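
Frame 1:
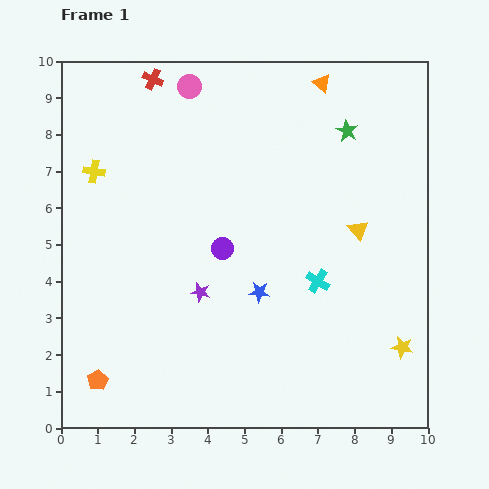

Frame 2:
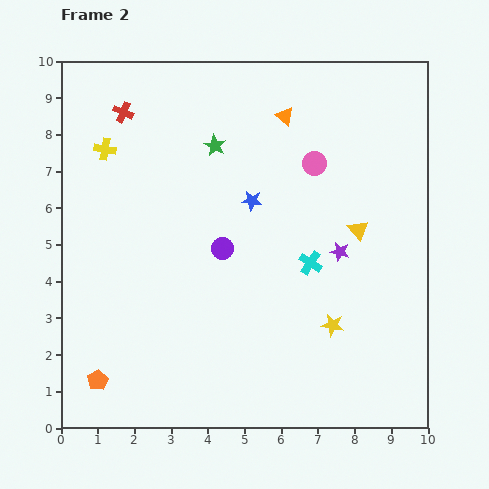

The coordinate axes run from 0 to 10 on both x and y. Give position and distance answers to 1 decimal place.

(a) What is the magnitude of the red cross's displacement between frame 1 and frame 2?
1.2

The red cross moved from (2.5, 9.5) to (1.7, 8.6), a distance of √(0.8² + 0.9²) ≈ 1.2.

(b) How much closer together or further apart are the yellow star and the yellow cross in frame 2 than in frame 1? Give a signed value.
-1.9

Distance in frame 1: 9.7. Distance in frame 2: 7.8.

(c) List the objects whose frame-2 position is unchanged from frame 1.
the yellow triangle, the orange pentagon, the purple circle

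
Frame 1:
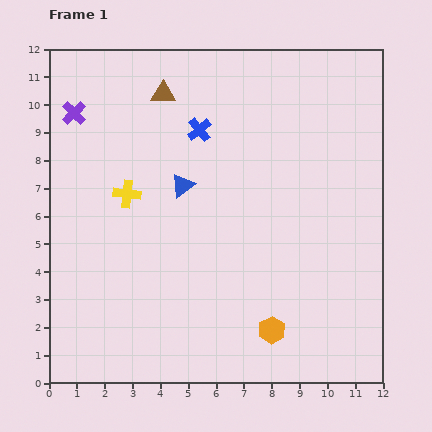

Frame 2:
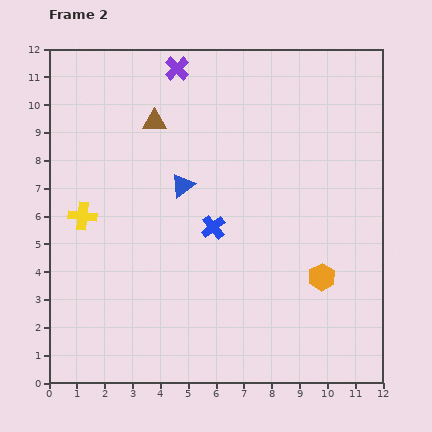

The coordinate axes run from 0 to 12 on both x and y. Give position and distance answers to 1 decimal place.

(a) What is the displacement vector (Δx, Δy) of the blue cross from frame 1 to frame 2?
(0.5, -3.5)

The blue cross was at (5.4, 9.1) in frame 1 and (5.9, 5.6) in frame 2.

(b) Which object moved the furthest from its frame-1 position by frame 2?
the purple cross

(moved 4.0; next 3.5)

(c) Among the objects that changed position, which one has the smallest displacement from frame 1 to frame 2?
the brown triangle

(moved 1.0)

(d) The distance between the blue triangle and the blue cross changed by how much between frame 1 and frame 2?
-0.2

Distance in frame 1: 2.1. Distance in frame 2: 1.9.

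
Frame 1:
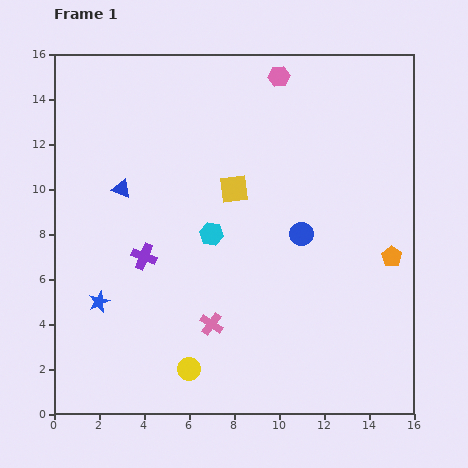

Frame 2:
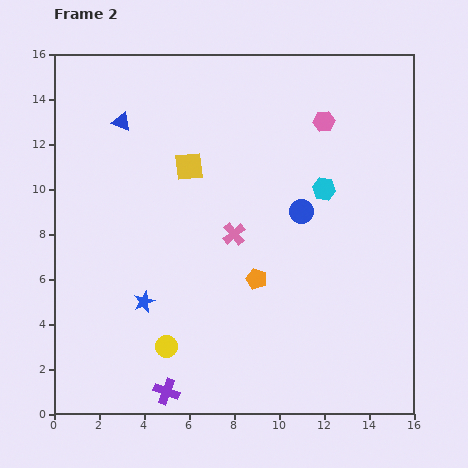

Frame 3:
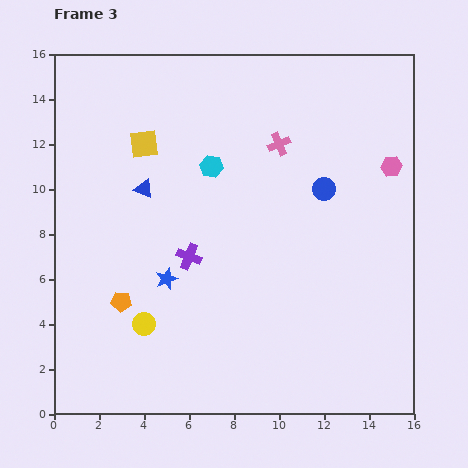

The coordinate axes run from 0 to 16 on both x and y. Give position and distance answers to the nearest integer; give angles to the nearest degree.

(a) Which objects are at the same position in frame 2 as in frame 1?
none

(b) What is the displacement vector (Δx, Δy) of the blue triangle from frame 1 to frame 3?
(1, 0)

The blue triangle was at (3, 10) in frame 1 and (4, 10) in frame 3.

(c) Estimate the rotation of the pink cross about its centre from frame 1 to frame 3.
31° clockwise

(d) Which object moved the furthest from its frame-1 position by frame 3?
the orange pentagon

(moved 12; next 9)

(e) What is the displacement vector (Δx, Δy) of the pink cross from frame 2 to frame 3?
(2, 4)

The pink cross was at (8, 8) in frame 2 and (10, 12) in frame 3.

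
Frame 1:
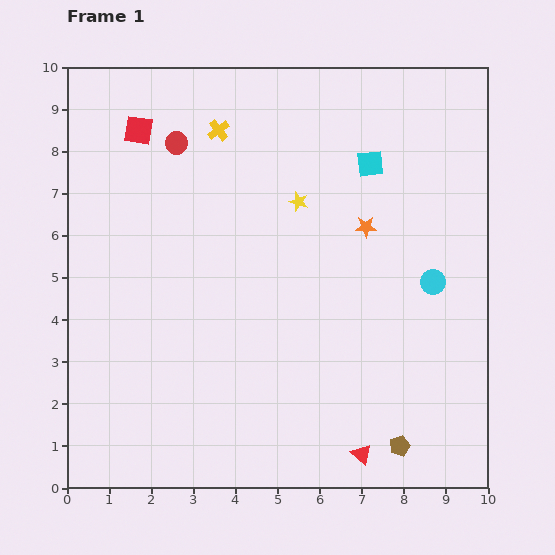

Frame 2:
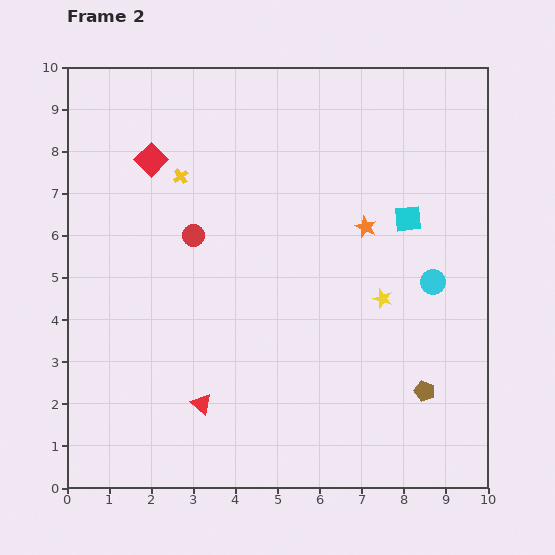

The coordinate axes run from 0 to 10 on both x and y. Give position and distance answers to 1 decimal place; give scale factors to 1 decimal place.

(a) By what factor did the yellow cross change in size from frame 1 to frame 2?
0.7×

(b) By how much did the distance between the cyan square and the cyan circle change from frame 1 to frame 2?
-1.6

Distance in frame 1: 3.2. Distance in frame 2: 1.6.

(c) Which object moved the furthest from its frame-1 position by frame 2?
the red triangle

(moved 4.0; next 3.0)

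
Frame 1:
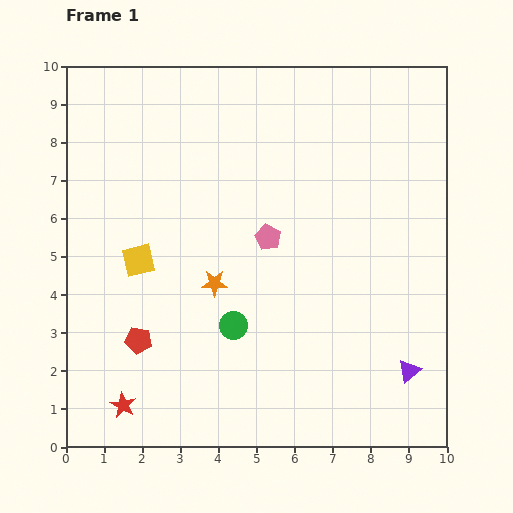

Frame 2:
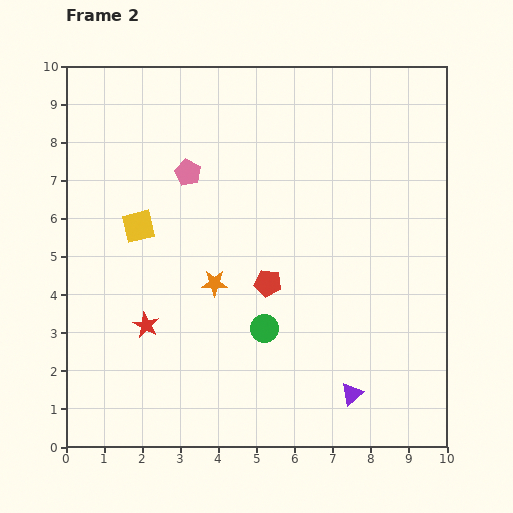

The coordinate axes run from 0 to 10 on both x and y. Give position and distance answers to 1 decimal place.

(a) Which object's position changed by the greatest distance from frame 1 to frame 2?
the red pentagon

(moved 3.7; next 2.7)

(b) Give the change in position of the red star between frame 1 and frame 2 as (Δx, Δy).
(0.6, 2.1)

The red star was at (1.5, 1.1) in frame 1 and (2.1, 3.2) in frame 2.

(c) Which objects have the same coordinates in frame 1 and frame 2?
the orange star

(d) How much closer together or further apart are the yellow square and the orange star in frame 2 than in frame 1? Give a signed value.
+0.4

Distance in frame 1: 2.1. Distance in frame 2: 2.5.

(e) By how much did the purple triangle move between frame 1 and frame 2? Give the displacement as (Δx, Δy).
(-1.5, -0.6)

The purple triangle was at (9.0, 2.0) in frame 1 and (7.5, 1.4) in frame 2.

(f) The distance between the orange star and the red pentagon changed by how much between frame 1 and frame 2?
-1.1

Distance in frame 1: 2.5. Distance in frame 2: 1.4.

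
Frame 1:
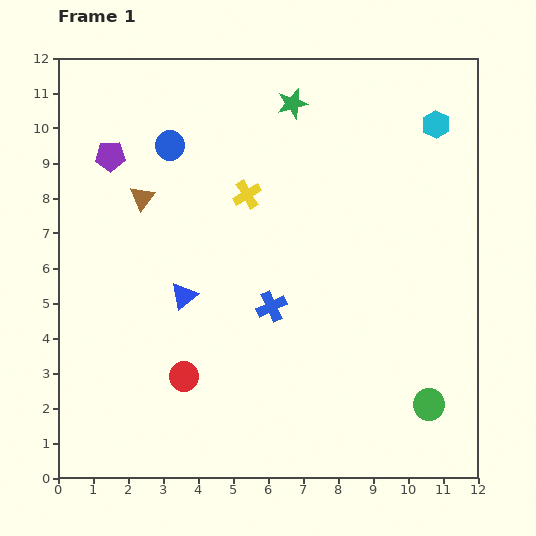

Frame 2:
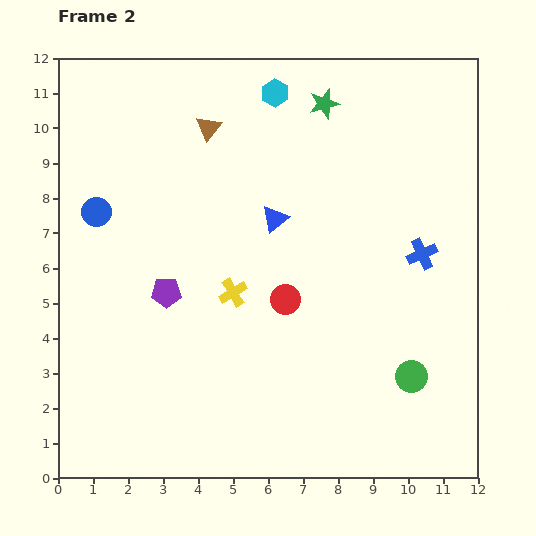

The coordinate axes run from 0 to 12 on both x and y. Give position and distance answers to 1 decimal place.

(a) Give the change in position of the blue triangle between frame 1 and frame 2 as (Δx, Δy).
(2.6, 2.2)

The blue triangle was at (3.6, 5.2) in frame 1 and (6.2, 7.4) in frame 2.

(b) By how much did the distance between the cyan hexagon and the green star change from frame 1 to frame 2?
-2.7

Distance in frame 1: 4.1. Distance in frame 2: 1.4.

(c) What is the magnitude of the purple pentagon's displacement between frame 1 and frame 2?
4.2

The purple pentagon moved from (1.5, 9.2) to (3.1, 5.3), a distance of √(1.6² + 3.9²) ≈ 4.2.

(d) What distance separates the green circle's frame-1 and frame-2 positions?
0.9

The green circle moved from (10.6, 2.1) to (10.1, 2.9), a distance of √(0.5² + 0.8²) ≈ 0.9.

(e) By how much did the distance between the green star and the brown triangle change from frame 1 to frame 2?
-1.7

Distance in frame 1: 5.1. Distance in frame 2: 3.4.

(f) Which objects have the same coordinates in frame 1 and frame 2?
none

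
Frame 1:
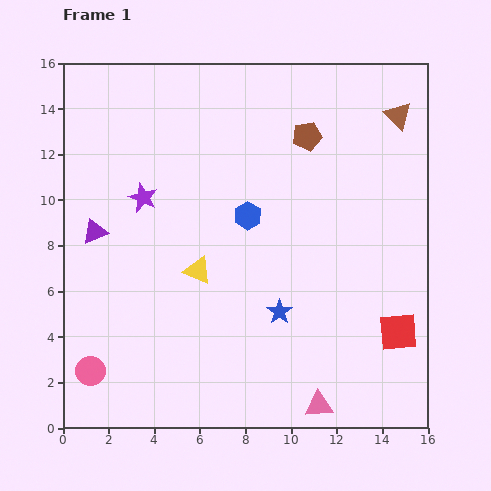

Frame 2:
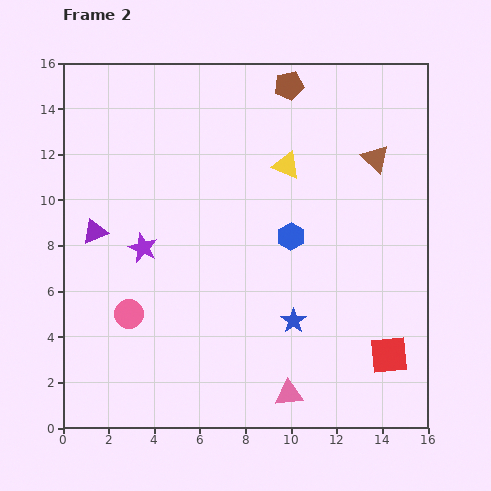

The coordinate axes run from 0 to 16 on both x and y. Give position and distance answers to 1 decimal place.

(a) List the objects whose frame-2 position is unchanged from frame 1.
the purple triangle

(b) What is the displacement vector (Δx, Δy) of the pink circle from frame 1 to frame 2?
(1.7, 2.5)

The pink circle was at (1.2, 2.5) in frame 1 and (2.9, 5.0) in frame 2.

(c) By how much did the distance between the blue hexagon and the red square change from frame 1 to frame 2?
-1.6

Distance in frame 1: 8.3. Distance in frame 2: 6.7.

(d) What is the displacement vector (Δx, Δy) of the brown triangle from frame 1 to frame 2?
(-1.0, -1.9)

The brown triangle was at (14.7, 13.7) in frame 1 and (13.7, 11.8) in frame 2.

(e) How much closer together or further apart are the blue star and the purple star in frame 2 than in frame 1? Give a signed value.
-0.5

Distance in frame 1: 7.8. Distance in frame 2: 7.3.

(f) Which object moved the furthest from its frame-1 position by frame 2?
the yellow triangle

(moved 6.0; next 3.0)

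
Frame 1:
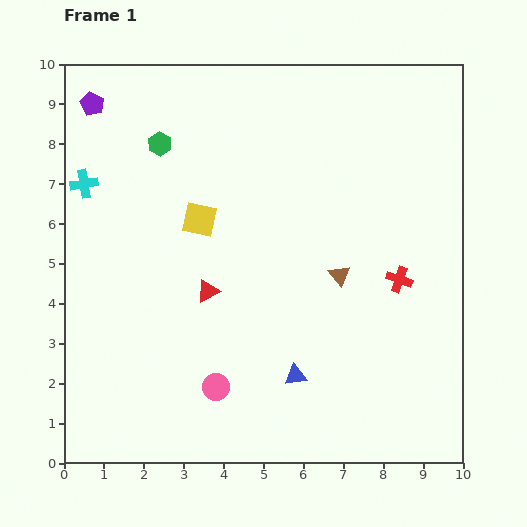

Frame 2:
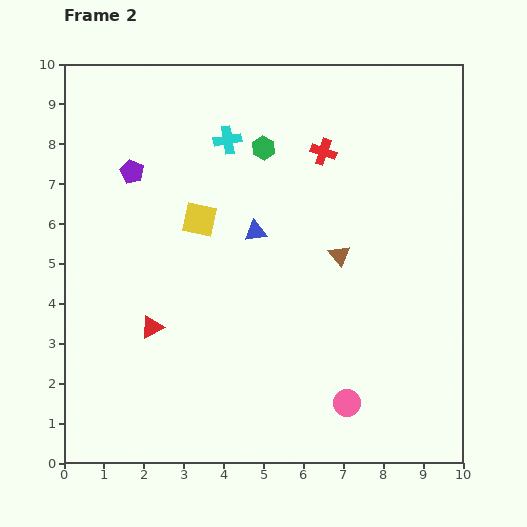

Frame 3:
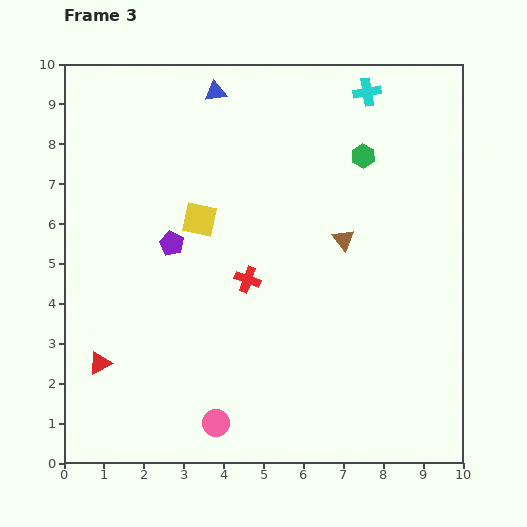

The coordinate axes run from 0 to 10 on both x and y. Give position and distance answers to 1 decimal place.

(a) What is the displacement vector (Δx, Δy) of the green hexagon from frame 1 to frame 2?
(2.6, -0.1)

The green hexagon was at (2.4, 8.0) in frame 1 and (5.0, 7.9) in frame 2.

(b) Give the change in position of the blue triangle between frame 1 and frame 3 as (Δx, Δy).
(-2.0, 7.1)

The blue triangle was at (5.8, 2.2) in frame 1 and (3.8, 9.3) in frame 3.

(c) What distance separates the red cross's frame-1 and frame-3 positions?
3.8

The red cross moved from (8.4, 4.6) to (4.6, 4.6), a distance of √(3.8² + 0.0²) ≈ 3.8.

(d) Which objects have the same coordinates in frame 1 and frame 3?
the yellow square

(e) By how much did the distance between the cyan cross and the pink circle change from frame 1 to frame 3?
+3.0

Distance in frame 1: 6.1. Distance in frame 3: 9.1.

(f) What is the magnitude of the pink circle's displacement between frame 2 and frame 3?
3.3

The pink circle moved from (7.1, 1.5) to (3.8, 1.0), a distance of √(3.3² + 0.5²) ≈ 3.3.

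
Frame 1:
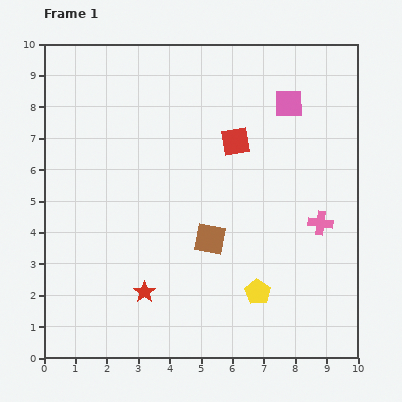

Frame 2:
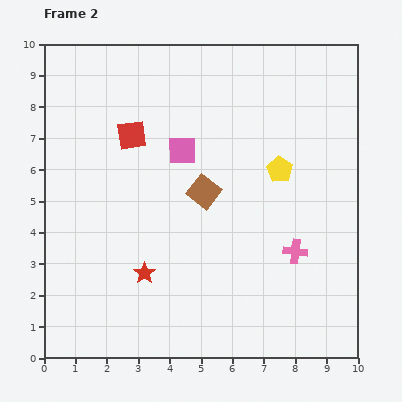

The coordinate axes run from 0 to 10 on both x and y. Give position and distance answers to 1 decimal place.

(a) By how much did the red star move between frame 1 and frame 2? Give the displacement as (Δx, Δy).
(0.0, 0.6)

The red star was at (3.2, 2.1) in frame 1 and (3.2, 2.7) in frame 2.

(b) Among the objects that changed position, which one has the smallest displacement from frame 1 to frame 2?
the red star

(moved 0.6)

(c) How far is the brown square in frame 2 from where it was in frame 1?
1.5

The brown square moved from (5.3, 3.8) to (5.1, 5.3), a distance of √(0.2² + 1.5²) ≈ 1.5.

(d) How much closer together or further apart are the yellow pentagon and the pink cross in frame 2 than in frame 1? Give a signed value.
-0.4

Distance in frame 1: 3.0. Distance in frame 2: 2.6.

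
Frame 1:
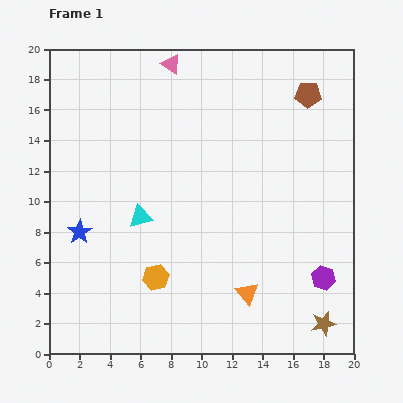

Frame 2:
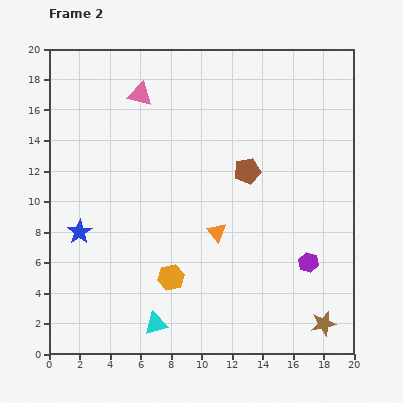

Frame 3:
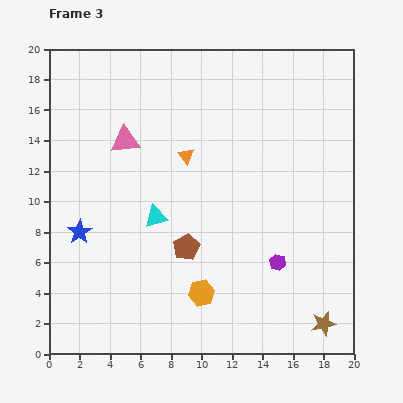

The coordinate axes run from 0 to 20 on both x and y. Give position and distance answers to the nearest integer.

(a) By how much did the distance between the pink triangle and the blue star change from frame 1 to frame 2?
-3

Distance in frame 1: 13. Distance in frame 2: 10.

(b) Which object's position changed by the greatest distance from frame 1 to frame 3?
the brown pentagon

(moved 13; next 10)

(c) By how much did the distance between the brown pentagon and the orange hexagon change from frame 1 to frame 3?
-13

Distance in frame 1: 16. Distance in frame 3: 3.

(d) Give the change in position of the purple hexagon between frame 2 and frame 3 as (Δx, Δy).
(-2, 0)

The purple hexagon was at (17, 6) in frame 2 and (15, 6) in frame 3.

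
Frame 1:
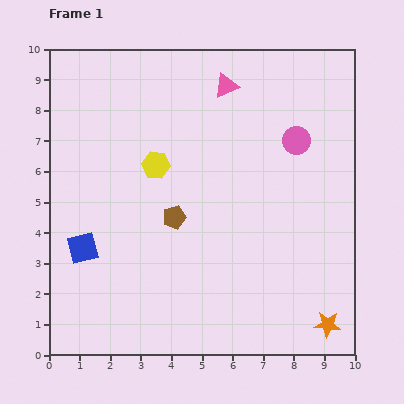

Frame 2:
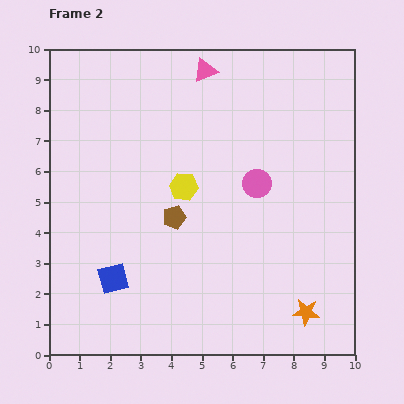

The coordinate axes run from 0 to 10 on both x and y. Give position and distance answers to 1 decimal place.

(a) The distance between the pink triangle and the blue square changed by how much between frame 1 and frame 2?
+0.3

Distance in frame 1: 7.1. Distance in frame 2: 7.4.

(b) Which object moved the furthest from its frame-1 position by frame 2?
the pink circle

(moved 1.9; next 1.4)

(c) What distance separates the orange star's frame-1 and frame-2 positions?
0.8

The orange star moved from (9.1, 1.0) to (8.4, 1.4), a distance of √(0.7² + 0.4²) ≈ 0.8.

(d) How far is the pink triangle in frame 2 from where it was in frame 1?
0.9

The pink triangle moved from (5.8, 8.8) to (5.1, 9.3), a distance of √(0.7² + 0.5²) ≈ 0.9.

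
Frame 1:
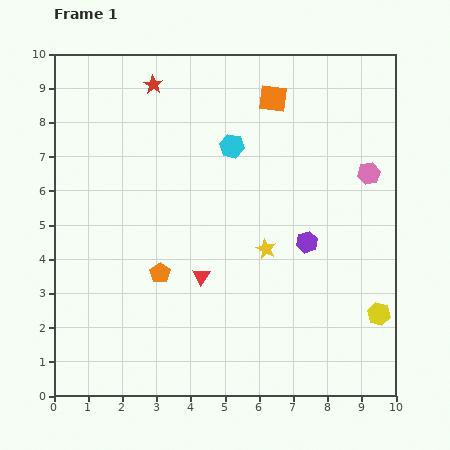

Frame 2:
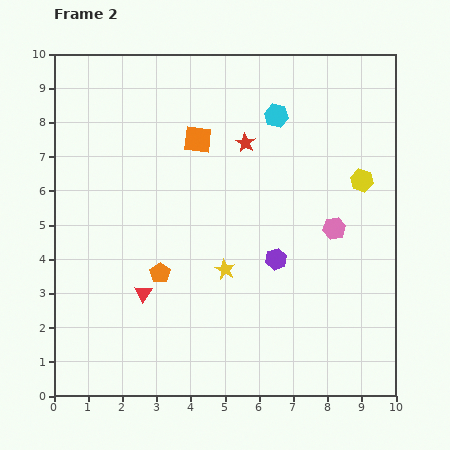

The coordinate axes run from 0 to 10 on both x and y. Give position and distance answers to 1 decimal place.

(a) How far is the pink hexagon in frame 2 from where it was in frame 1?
1.9

The pink hexagon moved from (9.2, 6.5) to (8.2, 4.9), a distance of √(1.0² + 1.6²) ≈ 1.9.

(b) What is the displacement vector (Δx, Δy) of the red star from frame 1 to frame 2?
(2.7, -1.7)

The red star was at (2.9, 9.1) in frame 1 and (5.6, 7.4) in frame 2.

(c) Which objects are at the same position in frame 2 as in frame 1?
the orange pentagon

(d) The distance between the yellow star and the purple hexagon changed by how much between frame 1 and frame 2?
+0.3

Distance in frame 1: 1.2. Distance in frame 2: 1.5.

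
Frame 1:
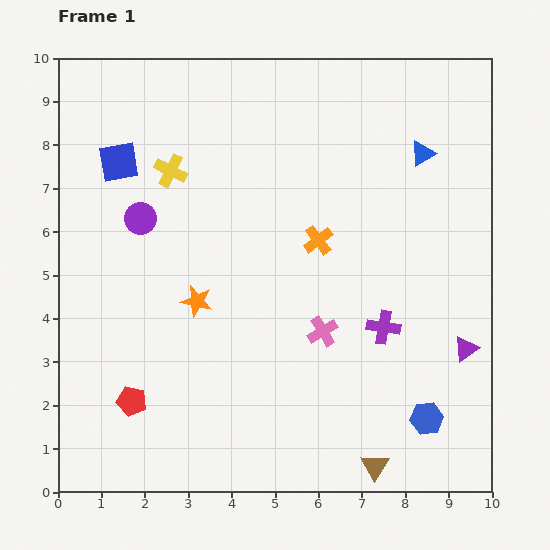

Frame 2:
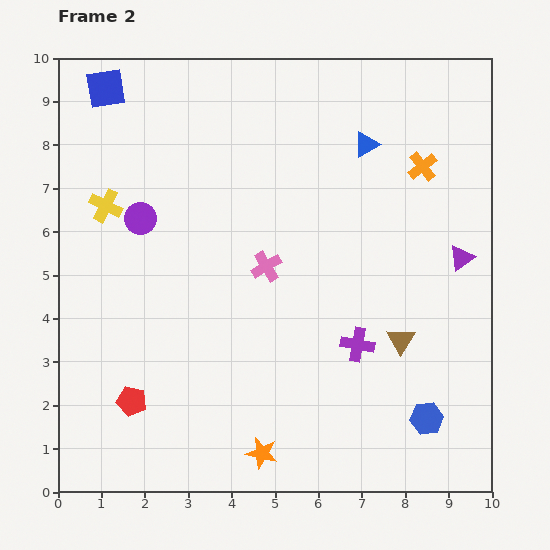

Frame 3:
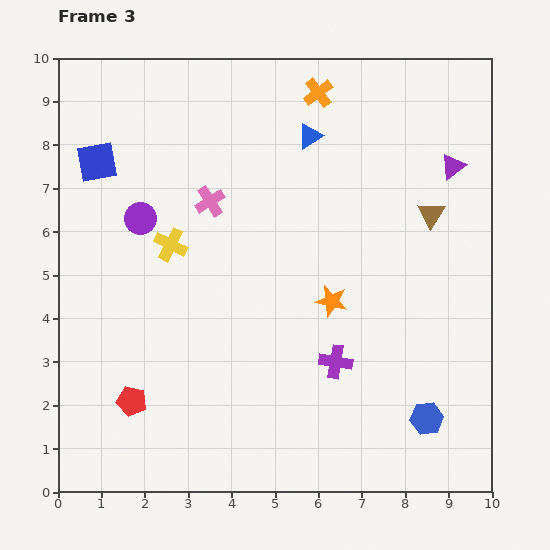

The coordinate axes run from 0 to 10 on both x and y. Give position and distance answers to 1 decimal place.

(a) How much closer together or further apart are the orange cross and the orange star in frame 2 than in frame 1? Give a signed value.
+4.5

Distance in frame 1: 3.1. Distance in frame 2: 7.6.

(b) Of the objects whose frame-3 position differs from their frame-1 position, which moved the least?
the blue square

(moved 0.5)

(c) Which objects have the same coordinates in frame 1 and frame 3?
the red pentagon, the purple circle, the blue hexagon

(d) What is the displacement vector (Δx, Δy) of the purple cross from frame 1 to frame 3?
(-1.1, -0.8)

The purple cross was at (7.5, 3.8) in frame 1 and (6.4, 3.0) in frame 3.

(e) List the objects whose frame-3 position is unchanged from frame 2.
the red pentagon, the purple circle, the blue hexagon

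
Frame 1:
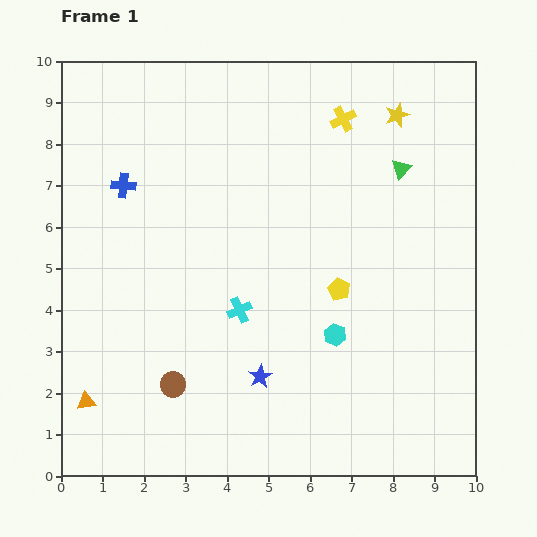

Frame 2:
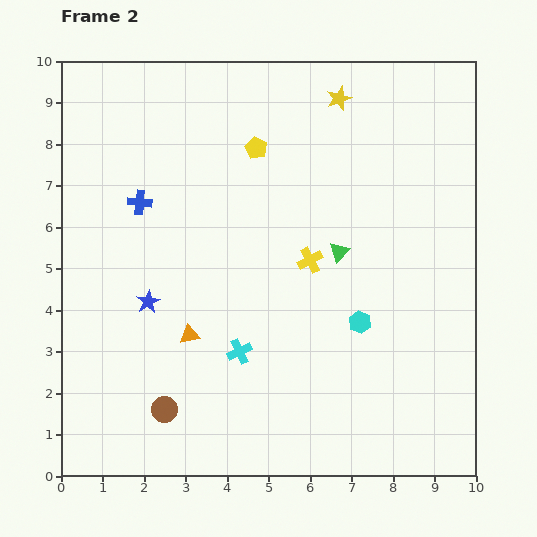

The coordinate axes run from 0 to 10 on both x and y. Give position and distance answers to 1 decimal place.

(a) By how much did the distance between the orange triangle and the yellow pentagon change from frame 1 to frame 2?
-1.9

Distance in frame 1: 6.7. Distance in frame 2: 4.8.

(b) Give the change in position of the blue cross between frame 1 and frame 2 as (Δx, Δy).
(0.4, -0.4)

The blue cross was at (1.5, 7.0) in frame 1 and (1.9, 6.6) in frame 2.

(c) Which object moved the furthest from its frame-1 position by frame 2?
the yellow pentagon

(moved 3.9; next 3.5)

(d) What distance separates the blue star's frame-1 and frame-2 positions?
3.2

The blue star moved from (4.8, 2.4) to (2.1, 4.2), a distance of √(2.7² + 1.8²) ≈ 3.2.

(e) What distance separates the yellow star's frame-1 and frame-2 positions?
1.5

The yellow star moved from (8.1, 8.7) to (6.7, 9.1), a distance of √(1.4² + 0.4²) ≈ 1.5.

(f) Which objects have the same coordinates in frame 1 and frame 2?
none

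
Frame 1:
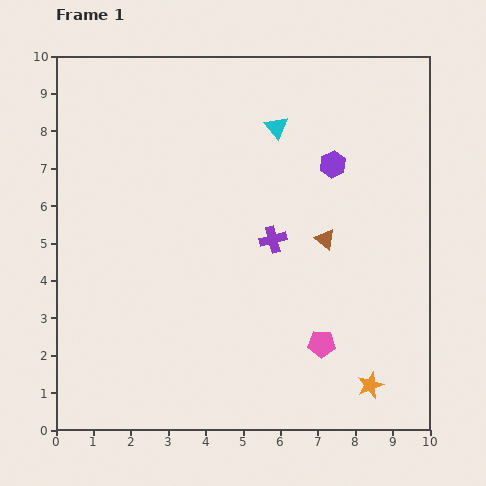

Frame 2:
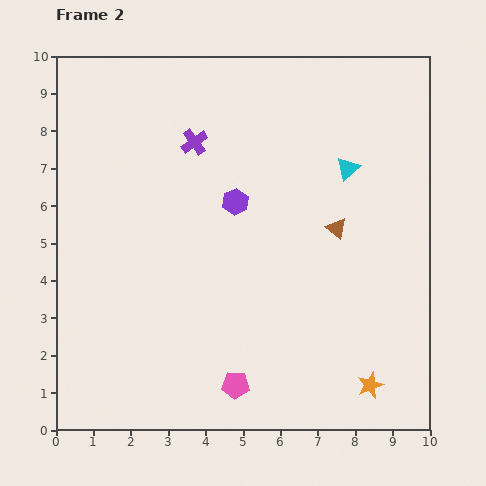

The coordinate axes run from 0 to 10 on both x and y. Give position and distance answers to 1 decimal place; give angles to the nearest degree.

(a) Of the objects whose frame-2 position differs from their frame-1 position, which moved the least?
the brown triangle

(moved 0.4)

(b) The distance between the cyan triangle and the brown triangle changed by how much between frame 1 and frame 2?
-1.7

Distance in frame 1: 3.3. Distance in frame 2: 1.6.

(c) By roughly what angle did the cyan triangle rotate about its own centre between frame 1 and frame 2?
26° clockwise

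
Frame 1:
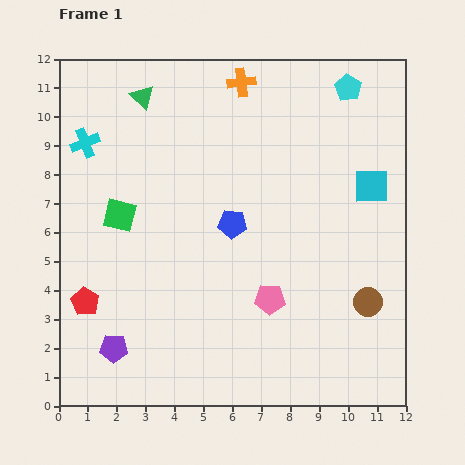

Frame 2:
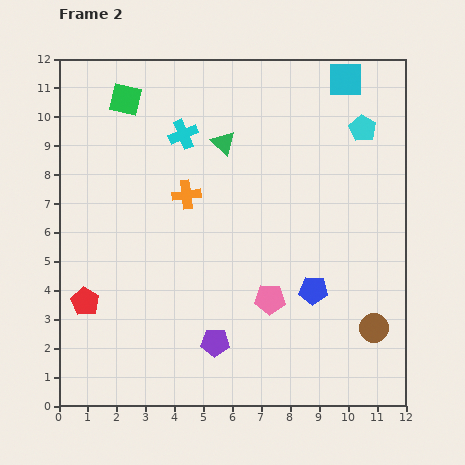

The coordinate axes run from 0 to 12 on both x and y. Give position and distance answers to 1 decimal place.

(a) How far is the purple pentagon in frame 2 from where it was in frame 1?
3.5

The purple pentagon moved from (1.9, 2.0) to (5.4, 2.2), a distance of √(3.5² + 0.2²) ≈ 3.5.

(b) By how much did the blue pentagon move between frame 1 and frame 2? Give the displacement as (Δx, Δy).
(2.8, -2.3)

The blue pentagon was at (6.0, 6.3) in frame 1 and (8.8, 4.0) in frame 2.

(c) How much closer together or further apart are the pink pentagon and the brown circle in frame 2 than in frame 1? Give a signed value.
+0.3

Distance in frame 1: 3.4. Distance in frame 2: 3.7.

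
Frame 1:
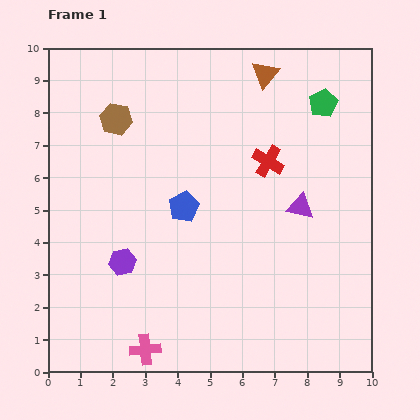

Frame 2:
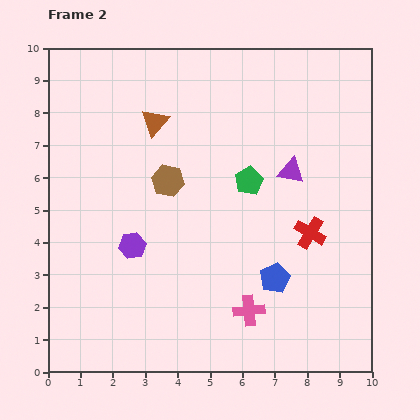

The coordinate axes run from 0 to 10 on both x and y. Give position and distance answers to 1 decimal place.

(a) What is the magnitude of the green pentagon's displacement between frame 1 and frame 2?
3.3

The green pentagon moved from (8.5, 8.3) to (6.2, 5.9), a distance of √(2.3² + 2.4²) ≈ 3.3.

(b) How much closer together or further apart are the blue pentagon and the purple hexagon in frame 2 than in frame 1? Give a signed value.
+2.0

Distance in frame 1: 2.5. Distance in frame 2: 4.5.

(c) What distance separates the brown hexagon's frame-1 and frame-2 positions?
2.5

The brown hexagon moved from (2.1, 7.8) to (3.7, 5.9), a distance of √(1.6² + 1.9²) ≈ 2.5.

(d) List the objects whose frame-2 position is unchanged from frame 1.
none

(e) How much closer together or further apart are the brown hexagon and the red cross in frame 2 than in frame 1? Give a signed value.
-0.2

Distance in frame 1: 4.9. Distance in frame 2: 4.7.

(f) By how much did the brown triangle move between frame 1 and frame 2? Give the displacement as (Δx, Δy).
(-3.4, -1.5)

The brown triangle was at (6.7, 9.2) in frame 1 and (3.3, 7.7) in frame 2.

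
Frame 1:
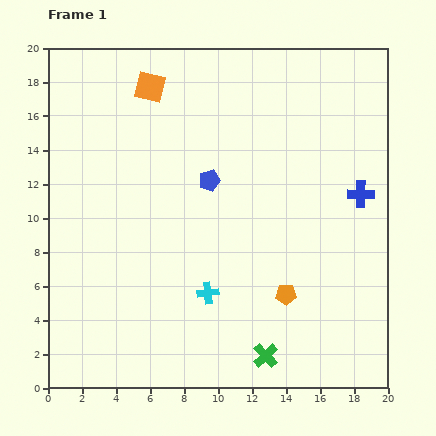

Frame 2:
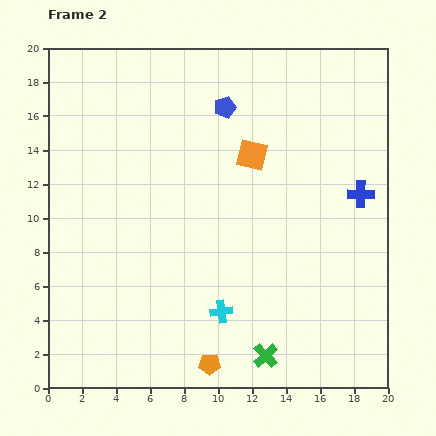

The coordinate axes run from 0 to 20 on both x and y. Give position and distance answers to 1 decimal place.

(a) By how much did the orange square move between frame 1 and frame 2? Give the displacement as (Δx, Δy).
(6.0, -4.0)

The orange square was at (6.0, 17.7) in frame 1 and (12.0, 13.7) in frame 2.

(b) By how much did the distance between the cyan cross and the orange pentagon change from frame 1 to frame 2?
-1.4

Distance in frame 1: 4.6. Distance in frame 2: 3.2.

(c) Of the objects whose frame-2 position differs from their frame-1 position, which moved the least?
the cyan cross

(moved 1.4)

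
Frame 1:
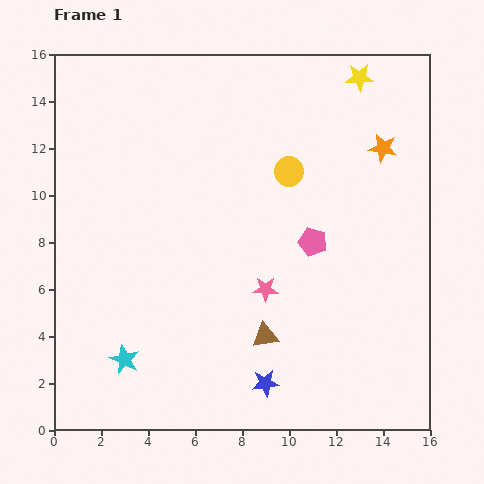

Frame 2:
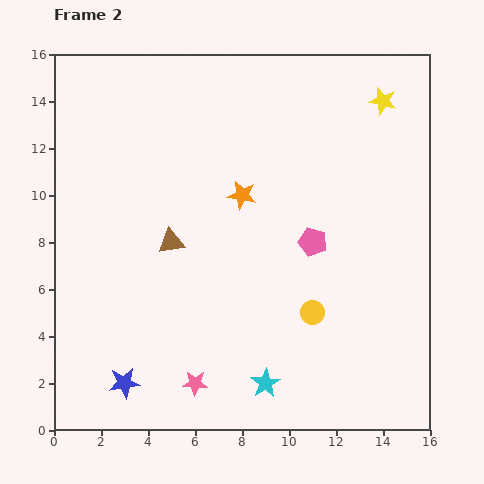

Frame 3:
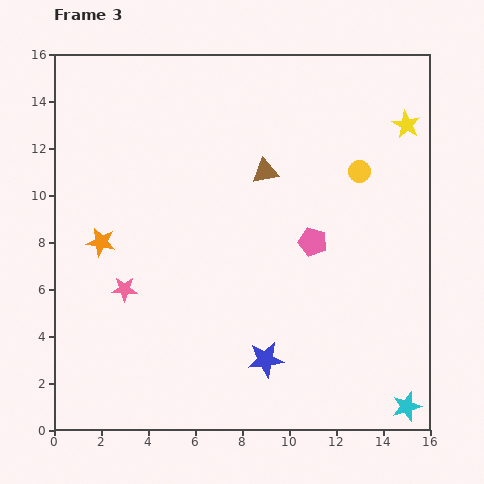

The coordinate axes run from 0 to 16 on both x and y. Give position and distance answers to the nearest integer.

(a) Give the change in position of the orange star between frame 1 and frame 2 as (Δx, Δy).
(-6, -2)

The orange star was at (14, 12) in frame 1 and (8, 10) in frame 2.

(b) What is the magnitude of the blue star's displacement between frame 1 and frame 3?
1

The blue star moved from (9, 2) to (9, 3), a distance of √(0² + 1²) ≈ 1.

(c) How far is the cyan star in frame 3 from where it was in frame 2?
6

The cyan star moved from (9, 2) to (15, 1), a distance of √(6² + 1²) ≈ 6.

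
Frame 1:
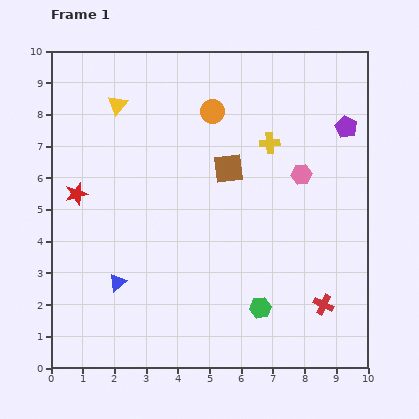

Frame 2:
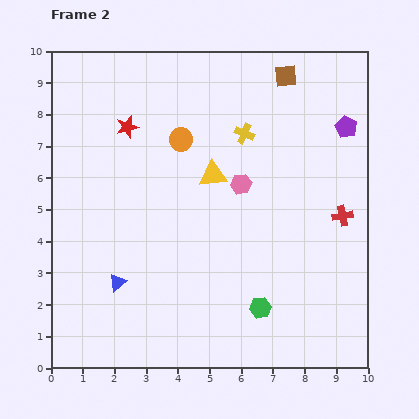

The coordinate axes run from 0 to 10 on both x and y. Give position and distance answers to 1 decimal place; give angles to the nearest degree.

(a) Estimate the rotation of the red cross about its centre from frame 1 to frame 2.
36° counter-clockwise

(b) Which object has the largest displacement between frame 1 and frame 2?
the yellow triangle

(moved 3.7; next 3.4)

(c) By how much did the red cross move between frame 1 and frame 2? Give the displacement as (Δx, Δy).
(0.6, 2.8)

The red cross was at (8.6, 2.0) in frame 1 and (9.2, 4.8) in frame 2.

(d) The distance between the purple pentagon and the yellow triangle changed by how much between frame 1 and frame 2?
-2.7

Distance in frame 1: 7.2. Distance in frame 2: 4.5.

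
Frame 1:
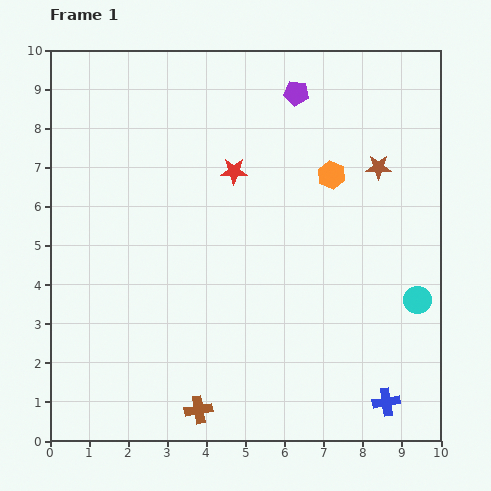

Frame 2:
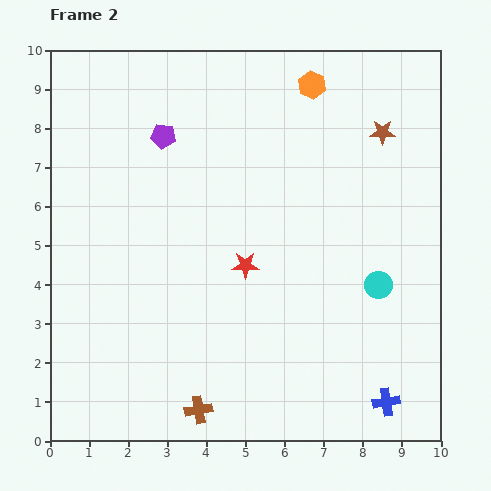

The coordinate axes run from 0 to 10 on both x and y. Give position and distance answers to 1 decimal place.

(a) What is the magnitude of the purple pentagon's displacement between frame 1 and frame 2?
3.6

The purple pentagon moved from (6.3, 8.9) to (2.9, 7.8), a distance of √(3.4² + 1.1²) ≈ 3.6.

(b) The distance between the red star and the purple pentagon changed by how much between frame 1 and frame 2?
+1.3

Distance in frame 1: 2.6. Distance in frame 2: 3.9.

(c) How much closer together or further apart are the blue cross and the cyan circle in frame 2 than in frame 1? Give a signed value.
+0.3

Distance in frame 1: 2.7. Distance in frame 2: 3.0.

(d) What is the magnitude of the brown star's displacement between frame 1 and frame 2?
0.9

The brown star moved from (8.4, 7.0) to (8.5, 7.9), a distance of √(0.1² + 0.9²) ≈ 0.9.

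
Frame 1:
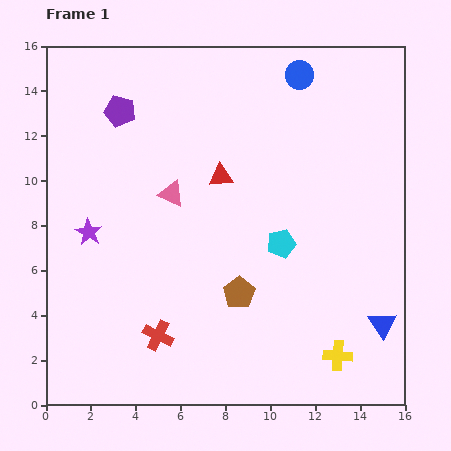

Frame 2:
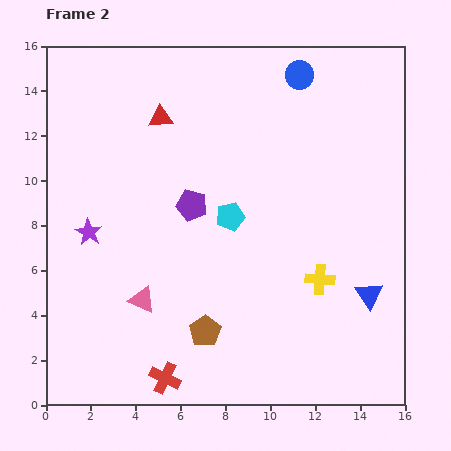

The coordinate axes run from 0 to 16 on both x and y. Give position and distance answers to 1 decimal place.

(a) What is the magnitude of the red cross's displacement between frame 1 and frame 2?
1.9

The red cross moved from (5.0, 3.1) to (5.3, 1.2), a distance of √(0.3² + 1.9²) ≈ 1.9.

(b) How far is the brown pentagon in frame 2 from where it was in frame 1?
2.3

The brown pentagon moved from (8.6, 5.0) to (7.1, 3.3), a distance of √(1.5² + 1.7²) ≈ 2.3.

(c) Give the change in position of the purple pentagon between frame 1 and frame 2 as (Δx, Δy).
(3.2, -4.2)

The purple pentagon was at (3.3, 13.1) in frame 1 and (6.5, 8.9) in frame 2.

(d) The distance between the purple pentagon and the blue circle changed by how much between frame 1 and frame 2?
-0.7

Distance in frame 1: 8.2. Distance in frame 2: 7.5.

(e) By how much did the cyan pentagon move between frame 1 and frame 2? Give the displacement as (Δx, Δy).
(-2.3, 1.2)

The cyan pentagon was at (10.5, 7.2) in frame 1 and (8.2, 8.4) in frame 2.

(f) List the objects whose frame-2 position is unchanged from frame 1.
the purple star, the blue circle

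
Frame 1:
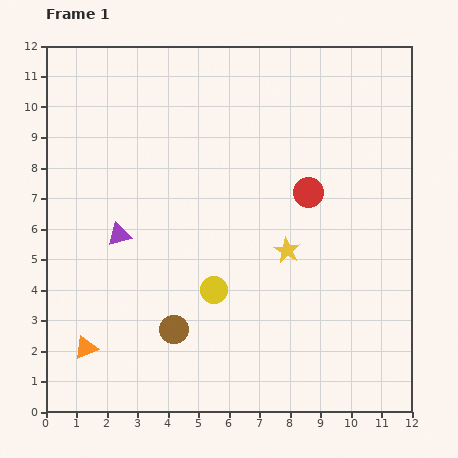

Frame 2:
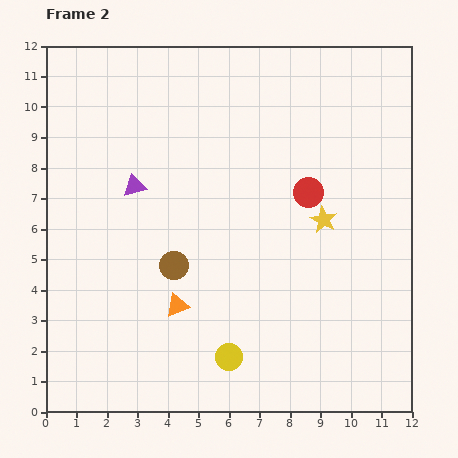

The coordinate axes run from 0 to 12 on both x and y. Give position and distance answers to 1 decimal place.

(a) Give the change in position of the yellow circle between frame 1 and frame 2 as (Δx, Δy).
(0.5, -2.2)

The yellow circle was at (5.5, 4.0) in frame 1 and (6.0, 1.8) in frame 2.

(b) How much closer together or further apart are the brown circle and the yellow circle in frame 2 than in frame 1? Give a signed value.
+1.7

Distance in frame 1: 1.8. Distance in frame 2: 3.5.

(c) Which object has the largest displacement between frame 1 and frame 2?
the orange triangle

(moved 3.3; next 2.3)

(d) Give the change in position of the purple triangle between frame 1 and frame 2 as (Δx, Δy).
(0.5, 1.6)

The purple triangle was at (2.4, 5.8) in frame 1 and (2.9, 7.4) in frame 2.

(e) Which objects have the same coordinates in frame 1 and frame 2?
the red circle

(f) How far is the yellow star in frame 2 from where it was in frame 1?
1.6

The yellow star moved from (7.9, 5.3) to (9.1, 6.3), a distance of √(1.2² + 1.0²) ≈ 1.6.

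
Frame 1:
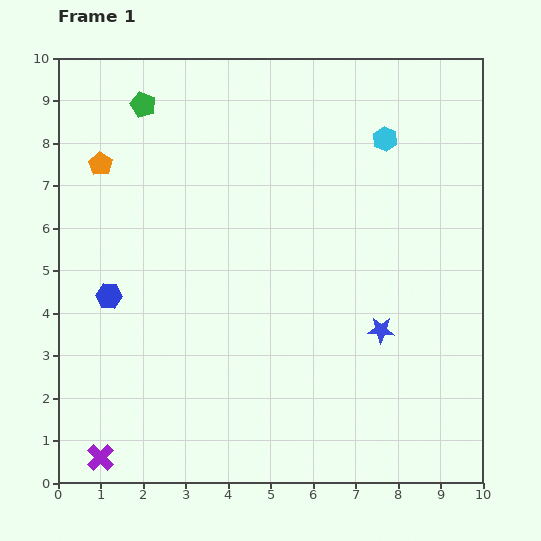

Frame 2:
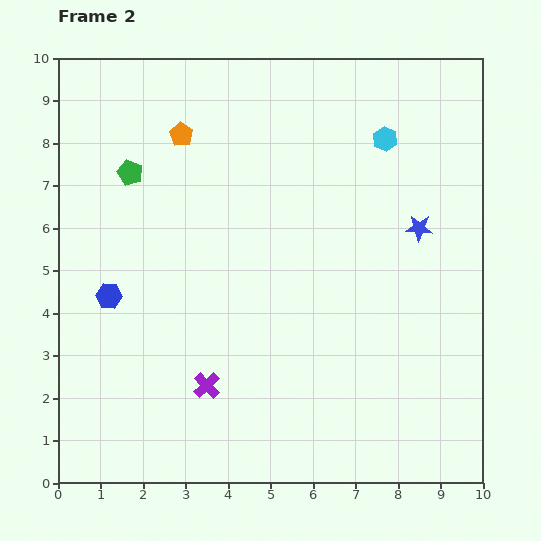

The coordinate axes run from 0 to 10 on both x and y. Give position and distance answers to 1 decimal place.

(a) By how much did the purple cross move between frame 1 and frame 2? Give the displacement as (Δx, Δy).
(2.5, 1.7)

The purple cross was at (1.0, 0.6) in frame 1 and (3.5, 2.3) in frame 2.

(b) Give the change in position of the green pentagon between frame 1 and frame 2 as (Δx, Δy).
(-0.3, -1.6)

The green pentagon was at (2.0, 8.9) in frame 1 and (1.7, 7.3) in frame 2.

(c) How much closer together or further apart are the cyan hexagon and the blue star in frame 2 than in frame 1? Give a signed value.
-2.3

Distance in frame 1: 4.5. Distance in frame 2: 2.2.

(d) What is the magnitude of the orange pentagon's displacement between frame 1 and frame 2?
2.0

The orange pentagon moved from (1.0, 7.5) to (2.9, 8.2), a distance of √(1.9² + 0.7²) ≈ 2.0.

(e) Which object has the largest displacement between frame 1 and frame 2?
the purple cross

(moved 3.0; next 2.6)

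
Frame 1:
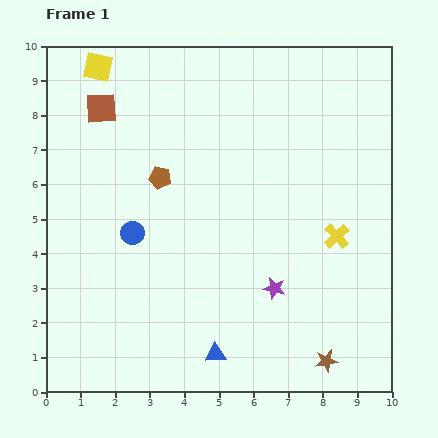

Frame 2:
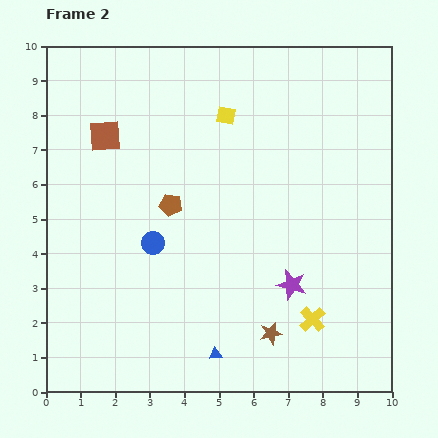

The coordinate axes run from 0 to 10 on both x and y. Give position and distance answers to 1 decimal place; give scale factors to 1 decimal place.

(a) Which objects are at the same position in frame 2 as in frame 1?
the blue triangle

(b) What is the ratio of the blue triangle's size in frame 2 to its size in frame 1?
0.6×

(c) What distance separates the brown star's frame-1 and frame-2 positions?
1.8

The brown star moved from (8.1, 0.9) to (6.5, 1.7), a distance of √(1.6² + 0.8²) ≈ 1.8.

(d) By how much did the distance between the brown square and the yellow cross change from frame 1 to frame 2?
+0.3

Distance in frame 1: 7.7. Distance in frame 2: 8.0.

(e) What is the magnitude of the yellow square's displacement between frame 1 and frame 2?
4.0

The yellow square moved from (1.5, 9.4) to (5.2, 8.0), a distance of √(3.7² + 1.4²) ≈ 4.0.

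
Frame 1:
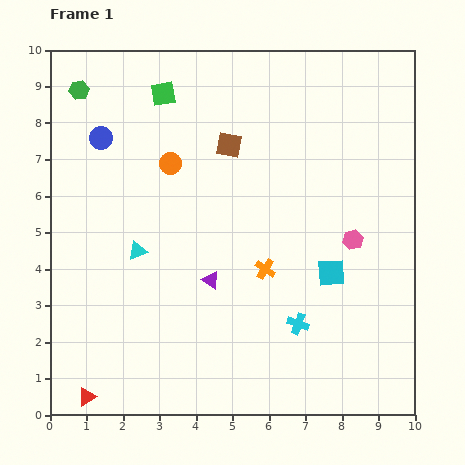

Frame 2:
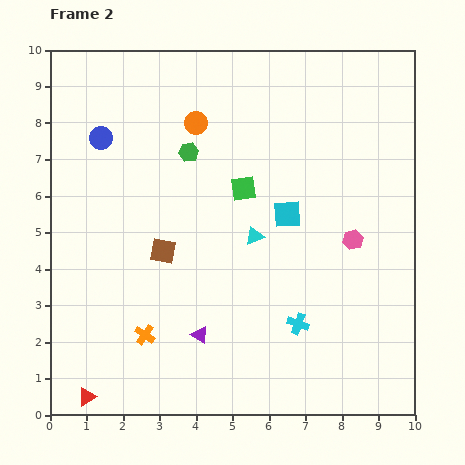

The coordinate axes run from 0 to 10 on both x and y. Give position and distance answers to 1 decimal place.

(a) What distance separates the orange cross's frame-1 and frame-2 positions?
3.8

The orange cross moved from (5.9, 4.0) to (2.6, 2.2), a distance of √(3.3² + 1.8²) ≈ 3.8.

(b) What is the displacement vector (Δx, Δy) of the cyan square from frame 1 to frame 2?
(-1.2, 1.6)

The cyan square was at (7.7, 3.9) in frame 1 and (6.5, 5.5) in frame 2.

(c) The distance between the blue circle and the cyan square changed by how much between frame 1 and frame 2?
-1.8

Distance in frame 1: 7.3. Distance in frame 2: 5.5.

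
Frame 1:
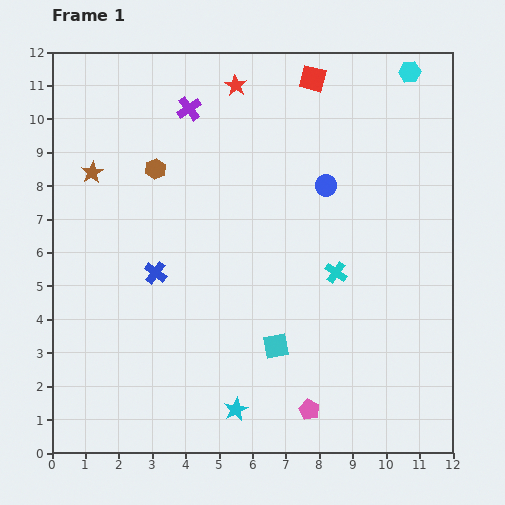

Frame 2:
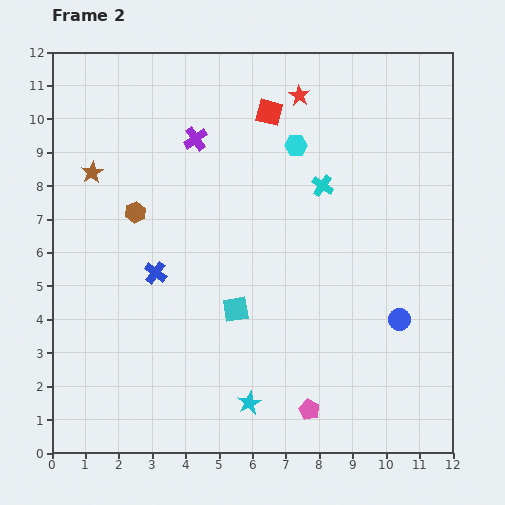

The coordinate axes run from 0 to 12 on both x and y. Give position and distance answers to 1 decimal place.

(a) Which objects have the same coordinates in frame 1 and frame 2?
the blue cross, the pink pentagon, the brown star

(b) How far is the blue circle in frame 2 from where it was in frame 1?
4.6

The blue circle moved from (8.2, 8.0) to (10.4, 4.0), a distance of √(2.2² + 4.0²) ≈ 4.6.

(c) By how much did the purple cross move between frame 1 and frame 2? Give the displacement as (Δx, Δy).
(0.2, -0.9)

The purple cross was at (4.1, 10.3) in frame 1 and (4.3, 9.4) in frame 2.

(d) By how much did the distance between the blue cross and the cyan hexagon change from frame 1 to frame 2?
-4.0

Distance in frame 1: 9.7. Distance in frame 2: 5.7.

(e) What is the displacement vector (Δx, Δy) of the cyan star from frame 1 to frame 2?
(0.4, 0.2)

The cyan star was at (5.5, 1.3) in frame 1 and (5.9, 1.5) in frame 2.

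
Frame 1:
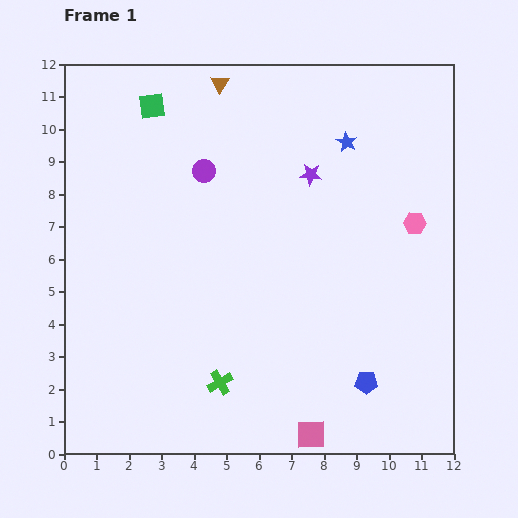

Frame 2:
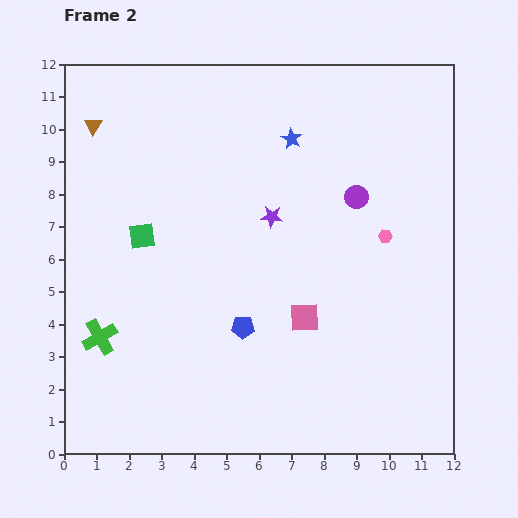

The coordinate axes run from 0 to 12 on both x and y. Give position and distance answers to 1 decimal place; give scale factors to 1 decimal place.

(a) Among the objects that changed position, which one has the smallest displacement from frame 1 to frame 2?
the pink hexagon

(moved 1.0)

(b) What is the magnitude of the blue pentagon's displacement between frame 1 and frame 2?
4.2

The blue pentagon moved from (9.3, 2.2) to (5.5, 3.9), a distance of √(3.8² + 1.7²) ≈ 4.2.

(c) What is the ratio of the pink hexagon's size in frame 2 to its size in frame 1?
0.6×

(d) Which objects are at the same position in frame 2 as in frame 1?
none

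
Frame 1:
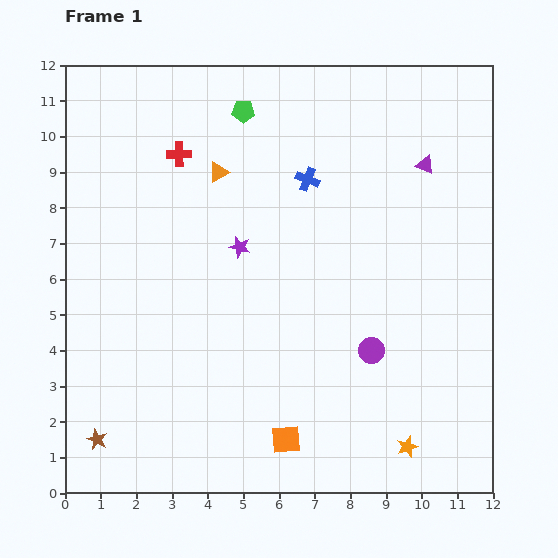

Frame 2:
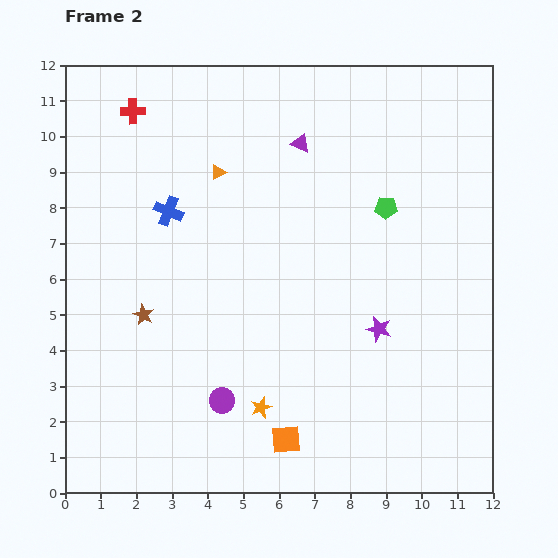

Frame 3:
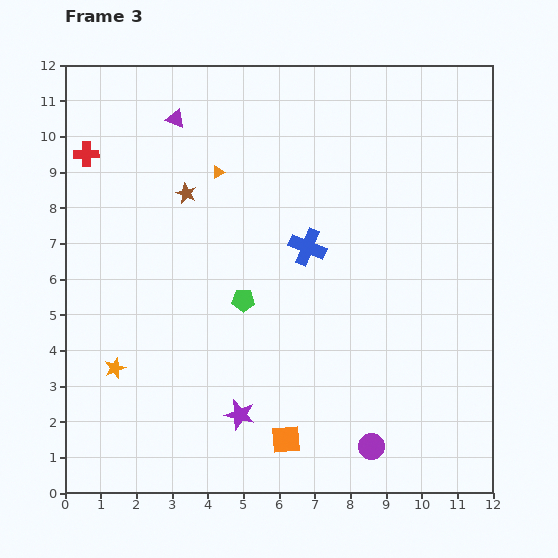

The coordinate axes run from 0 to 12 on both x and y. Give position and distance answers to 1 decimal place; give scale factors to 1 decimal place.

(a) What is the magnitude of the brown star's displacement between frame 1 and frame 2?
3.7

The brown star moved from (0.9, 1.5) to (2.2, 5.0), a distance of √(1.3² + 3.5²) ≈ 3.7.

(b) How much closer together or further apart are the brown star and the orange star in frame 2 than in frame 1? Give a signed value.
-4.5

Distance in frame 1: 8.7. Distance in frame 2: 4.2.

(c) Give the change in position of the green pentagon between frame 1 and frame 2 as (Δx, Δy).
(4.0, -2.7)

The green pentagon was at (5.0, 10.7) in frame 1 and (9.0, 8.0) in frame 2.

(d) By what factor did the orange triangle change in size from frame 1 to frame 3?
0.6×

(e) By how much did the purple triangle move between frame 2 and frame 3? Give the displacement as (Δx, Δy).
(-3.5, 0.7)

The purple triangle was at (6.6, 9.8) in frame 2 and (3.1, 10.5) in frame 3.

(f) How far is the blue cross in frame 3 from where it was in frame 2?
4.0

The blue cross moved from (2.9, 7.9) to (6.8, 6.9), a distance of √(3.9² + 1.0²) ≈ 4.0.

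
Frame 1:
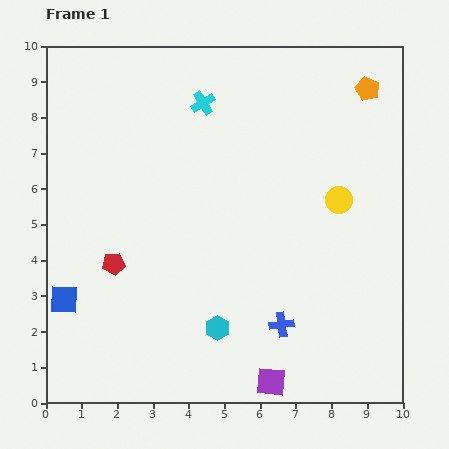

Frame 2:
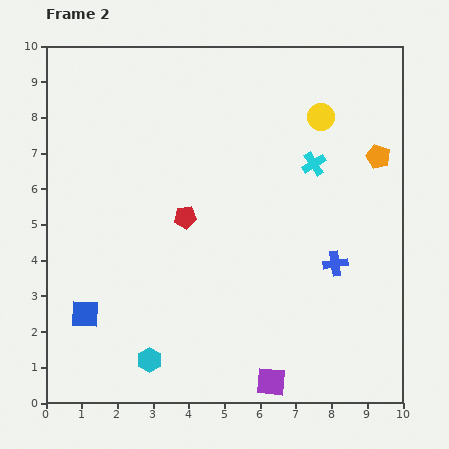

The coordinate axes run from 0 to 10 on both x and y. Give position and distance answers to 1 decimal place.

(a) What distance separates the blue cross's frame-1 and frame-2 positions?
2.3

The blue cross moved from (6.6, 2.2) to (8.1, 3.9), a distance of √(1.5² + 1.7²) ≈ 2.3.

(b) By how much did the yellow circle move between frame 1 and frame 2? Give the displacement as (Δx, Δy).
(-0.5, 2.3)

The yellow circle was at (8.2, 5.7) in frame 1 and (7.7, 8.0) in frame 2.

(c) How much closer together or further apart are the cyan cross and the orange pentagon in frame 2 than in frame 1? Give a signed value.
-2.8

Distance in frame 1: 4.6. Distance in frame 2: 1.8.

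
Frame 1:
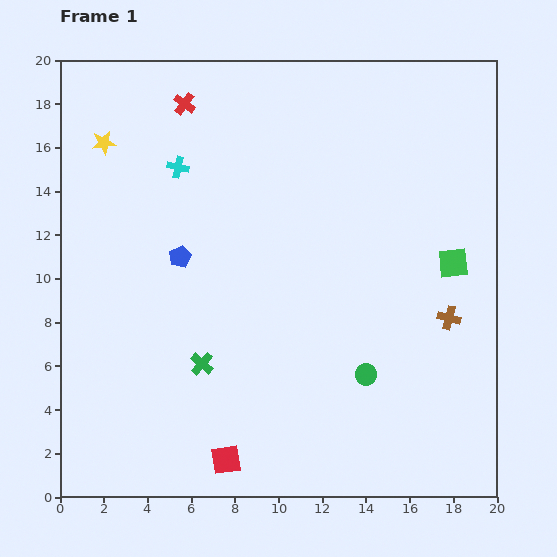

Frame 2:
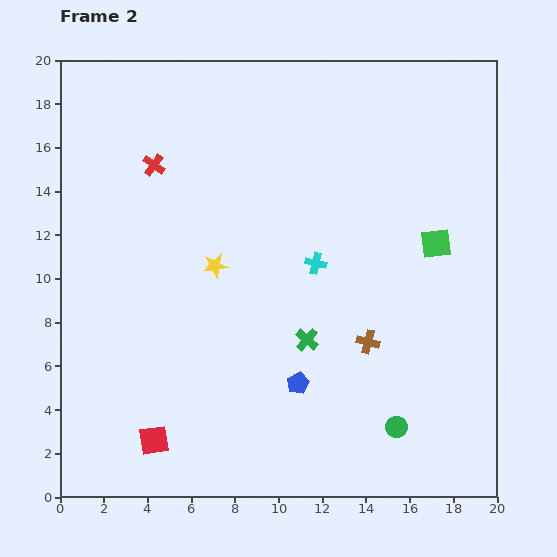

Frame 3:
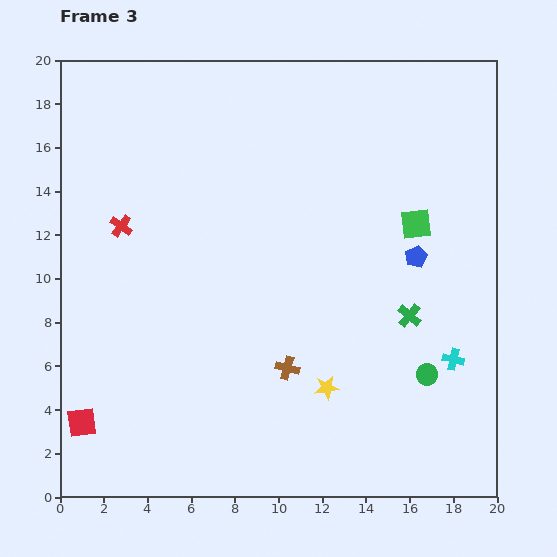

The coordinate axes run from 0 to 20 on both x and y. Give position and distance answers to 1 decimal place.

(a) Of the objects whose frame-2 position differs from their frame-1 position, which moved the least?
the green square

(moved 1.2)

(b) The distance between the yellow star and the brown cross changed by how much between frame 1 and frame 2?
-9.9

Distance in frame 1: 17.7. Distance in frame 2: 7.8.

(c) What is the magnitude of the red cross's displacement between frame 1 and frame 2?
3.1

The red cross moved from (5.7, 18.0) to (4.3, 15.2), a distance of √(1.4² + 2.8²) ≈ 3.1.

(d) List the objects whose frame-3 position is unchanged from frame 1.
none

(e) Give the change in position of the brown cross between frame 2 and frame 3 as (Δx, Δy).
(-3.7, -1.2)

The brown cross was at (14.1, 7.1) in frame 2 and (10.4, 5.9) in frame 3.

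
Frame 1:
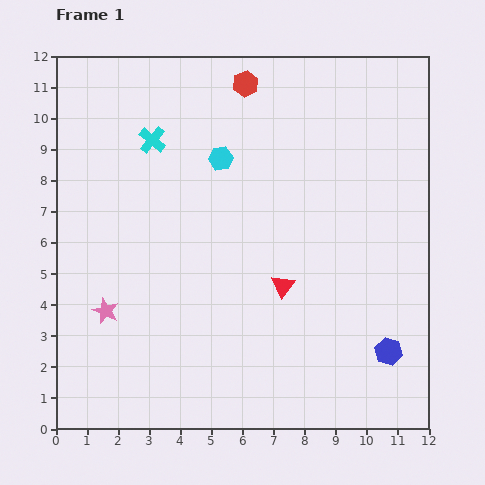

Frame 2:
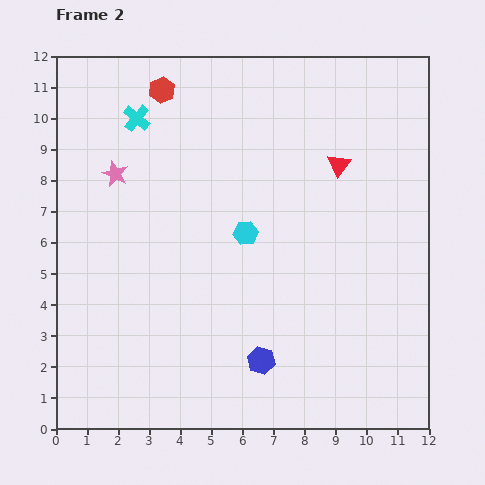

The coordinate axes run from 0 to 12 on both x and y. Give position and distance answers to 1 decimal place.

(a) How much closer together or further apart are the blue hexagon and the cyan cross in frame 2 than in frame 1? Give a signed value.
-1.4

Distance in frame 1: 10.2. Distance in frame 2: 8.8.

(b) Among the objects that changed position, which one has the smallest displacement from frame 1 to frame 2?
the cyan cross

(moved 0.9)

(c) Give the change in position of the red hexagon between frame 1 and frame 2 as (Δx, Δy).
(-2.7, -0.2)

The red hexagon was at (6.1, 11.1) in frame 1 and (3.4, 10.9) in frame 2.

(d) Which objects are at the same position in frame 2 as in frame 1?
none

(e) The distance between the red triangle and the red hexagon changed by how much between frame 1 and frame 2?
-0.4

Distance in frame 1: 6.6. Distance in frame 2: 6.2.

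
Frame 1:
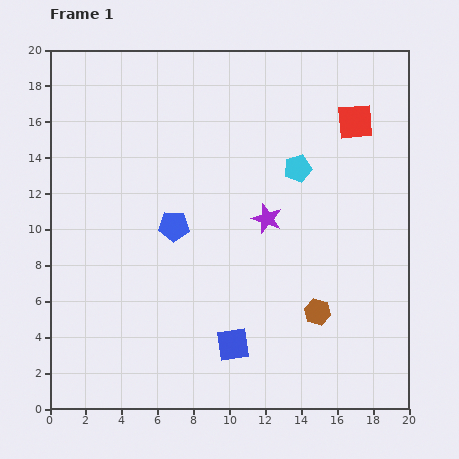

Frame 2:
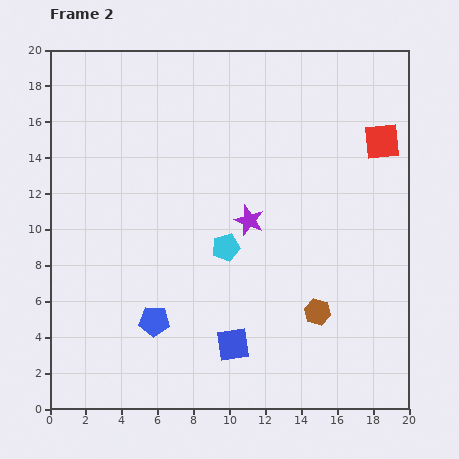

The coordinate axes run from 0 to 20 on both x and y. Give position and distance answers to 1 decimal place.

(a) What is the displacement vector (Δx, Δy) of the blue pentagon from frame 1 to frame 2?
(-1.1, -5.3)

The blue pentagon was at (6.9, 10.2) in frame 1 and (5.8, 4.9) in frame 2.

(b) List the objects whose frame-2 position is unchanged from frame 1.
the blue square, the brown hexagon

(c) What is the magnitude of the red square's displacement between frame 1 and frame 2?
1.9

The red square moved from (17.0, 16.0) to (18.5, 14.9), a distance of √(1.5² + 1.1²) ≈ 1.9.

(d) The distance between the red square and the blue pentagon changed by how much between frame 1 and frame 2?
+4.6

Distance in frame 1: 11.6. Distance in frame 2: 16.2.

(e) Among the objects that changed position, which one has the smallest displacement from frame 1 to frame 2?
the purple star

(moved 1.0)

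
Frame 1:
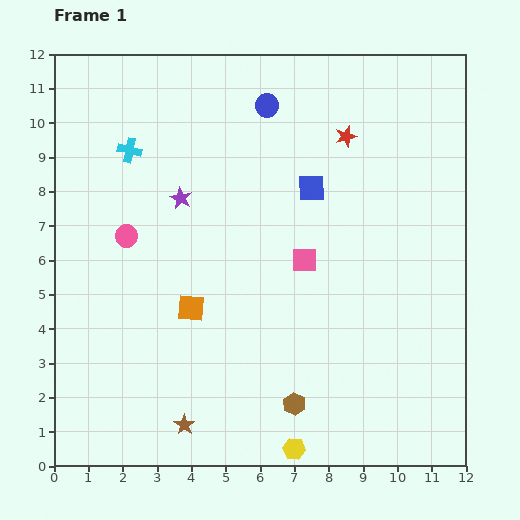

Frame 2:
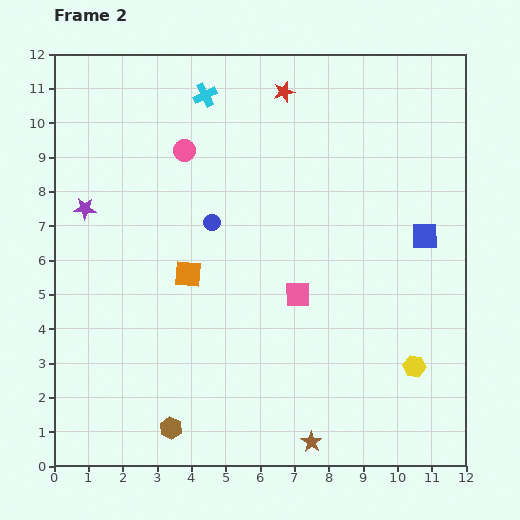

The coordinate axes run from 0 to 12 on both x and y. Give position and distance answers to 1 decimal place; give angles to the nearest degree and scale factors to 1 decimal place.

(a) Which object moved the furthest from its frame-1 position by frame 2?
the yellow hexagon

(moved 4.2; next 3.8)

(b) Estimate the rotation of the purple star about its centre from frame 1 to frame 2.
26° counter-clockwise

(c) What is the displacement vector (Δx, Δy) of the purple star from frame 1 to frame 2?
(-2.8, -0.3)

The purple star was at (3.7, 7.8) in frame 1 and (0.9, 7.5) in frame 2.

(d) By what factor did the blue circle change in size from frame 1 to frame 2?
0.7×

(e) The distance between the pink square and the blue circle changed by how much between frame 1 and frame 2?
-1.3

Distance in frame 1: 4.6. Distance in frame 2: 3.3.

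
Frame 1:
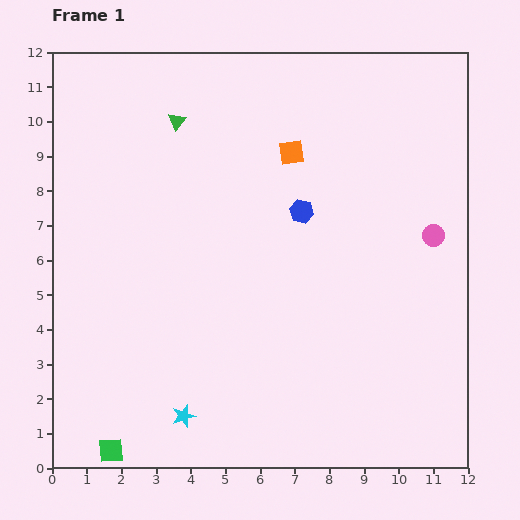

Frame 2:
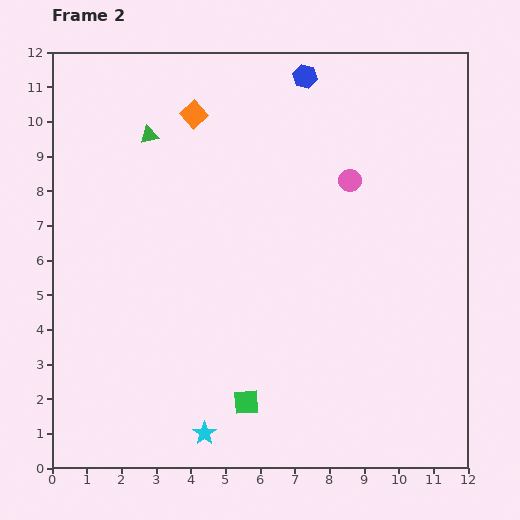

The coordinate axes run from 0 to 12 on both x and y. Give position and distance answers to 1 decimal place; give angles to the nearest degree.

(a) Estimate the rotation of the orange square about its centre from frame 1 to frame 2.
34° counter-clockwise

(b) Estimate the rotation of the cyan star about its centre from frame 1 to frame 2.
18° counter-clockwise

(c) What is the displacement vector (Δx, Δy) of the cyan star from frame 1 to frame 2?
(0.6, -0.5)

The cyan star was at (3.8, 1.5) in frame 1 and (4.4, 1.0) in frame 2.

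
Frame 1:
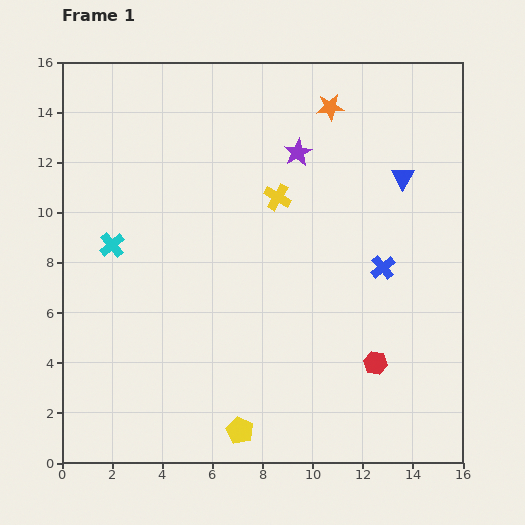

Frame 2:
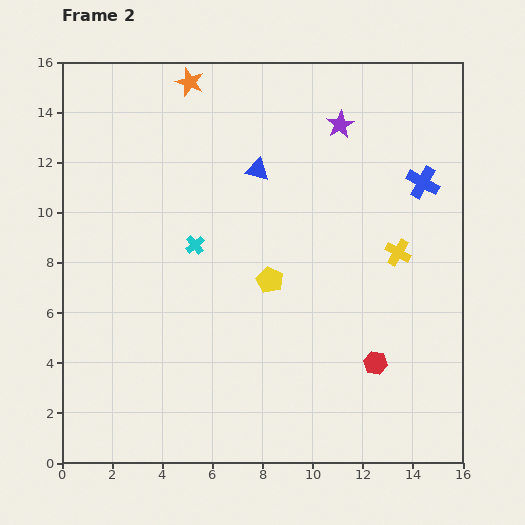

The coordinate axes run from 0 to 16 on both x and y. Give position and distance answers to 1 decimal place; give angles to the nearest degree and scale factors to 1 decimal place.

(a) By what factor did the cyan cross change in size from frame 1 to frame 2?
0.7×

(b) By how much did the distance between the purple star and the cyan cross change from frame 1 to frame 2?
-0.8

Distance in frame 1: 8.3. Distance in frame 2: 7.5.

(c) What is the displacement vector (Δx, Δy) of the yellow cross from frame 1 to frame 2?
(4.8, -2.2)

The yellow cross was at (8.6, 10.6) in frame 1 and (13.4, 8.4) in frame 2.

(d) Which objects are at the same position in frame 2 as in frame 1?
the red hexagon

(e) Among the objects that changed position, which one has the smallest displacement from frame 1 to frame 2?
the purple star

(moved 2.0)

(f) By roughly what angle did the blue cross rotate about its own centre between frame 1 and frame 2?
21° counter-clockwise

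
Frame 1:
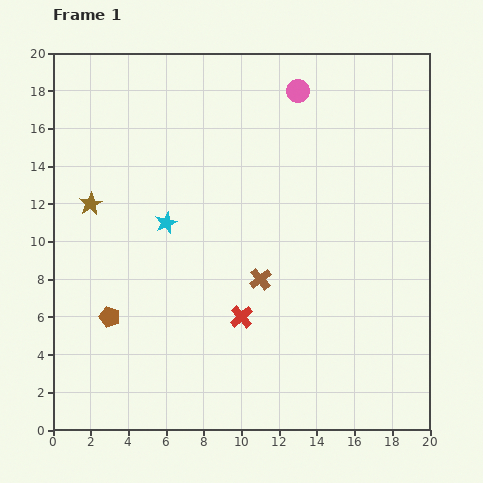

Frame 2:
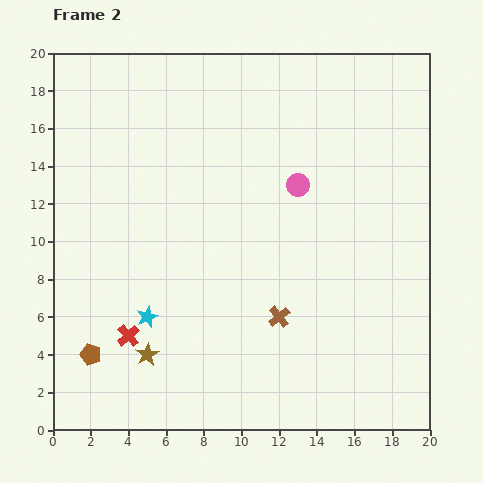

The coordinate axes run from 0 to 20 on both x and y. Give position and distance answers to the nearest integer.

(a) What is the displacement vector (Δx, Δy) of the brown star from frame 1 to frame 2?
(3, -8)

The brown star was at (2, 12) in frame 1 and (5, 4) in frame 2.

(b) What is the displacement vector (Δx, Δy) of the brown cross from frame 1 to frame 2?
(1, -2)

The brown cross was at (11, 8) in frame 1 and (12, 6) in frame 2.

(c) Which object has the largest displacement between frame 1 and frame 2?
the brown star

(moved 9; next 6)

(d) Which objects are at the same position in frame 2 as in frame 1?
none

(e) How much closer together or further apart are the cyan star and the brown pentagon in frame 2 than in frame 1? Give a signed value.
-2

Distance in frame 1: 6. Distance in frame 2: 4.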